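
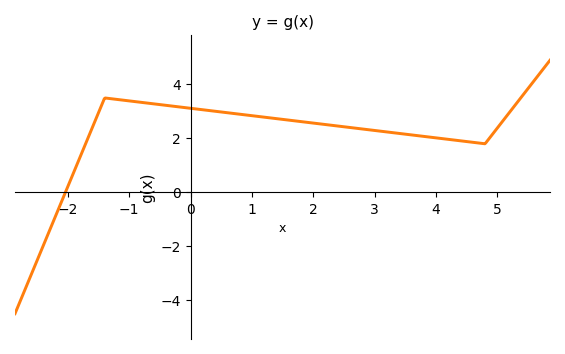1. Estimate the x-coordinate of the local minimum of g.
4.8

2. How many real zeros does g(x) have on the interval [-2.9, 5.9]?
1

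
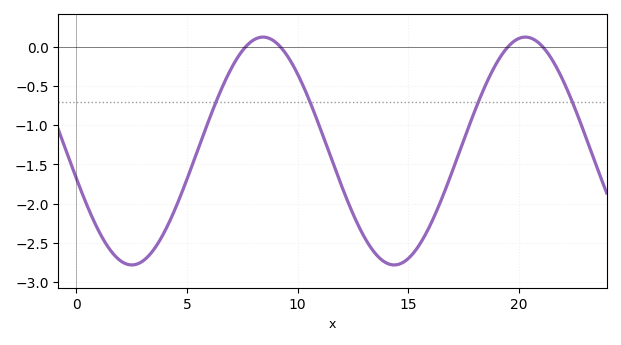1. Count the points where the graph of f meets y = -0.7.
4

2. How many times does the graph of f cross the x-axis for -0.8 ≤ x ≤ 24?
4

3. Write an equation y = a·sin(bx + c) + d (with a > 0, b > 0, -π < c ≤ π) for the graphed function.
y = 1.45sin(0.53x - 2.9) - 1.33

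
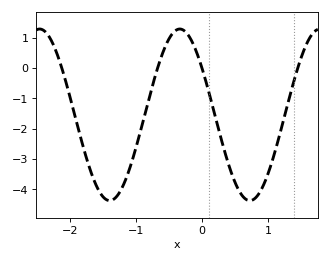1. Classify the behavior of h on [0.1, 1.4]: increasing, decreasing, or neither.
neither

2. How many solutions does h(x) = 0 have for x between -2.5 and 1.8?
4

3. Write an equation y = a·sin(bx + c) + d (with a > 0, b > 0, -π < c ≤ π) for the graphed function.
y = 2.83sin(3x + 2.6) - 1.54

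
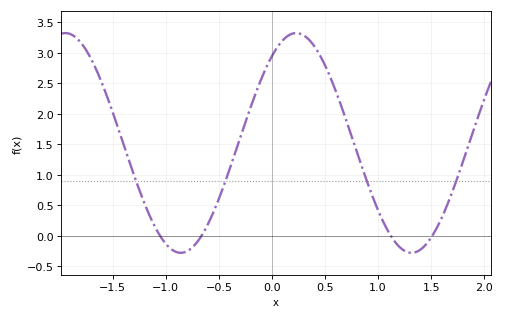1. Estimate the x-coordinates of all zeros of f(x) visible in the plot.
-1.05, -0.663, 1.12, 1.51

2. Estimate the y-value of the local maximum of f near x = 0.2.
3.32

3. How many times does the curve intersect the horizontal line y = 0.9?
4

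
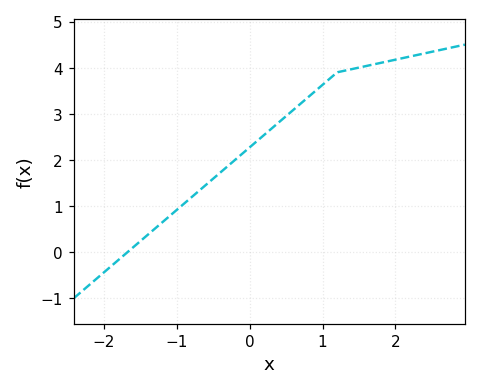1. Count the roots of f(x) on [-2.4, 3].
1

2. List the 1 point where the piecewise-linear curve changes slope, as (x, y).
(1.2, 3.9)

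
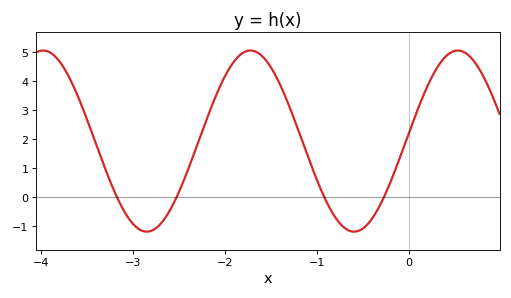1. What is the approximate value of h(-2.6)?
-0.5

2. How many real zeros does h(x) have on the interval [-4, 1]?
4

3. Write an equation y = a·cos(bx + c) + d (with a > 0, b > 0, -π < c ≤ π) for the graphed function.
y = 3.12cos(2.8x - 1.5) + 1.94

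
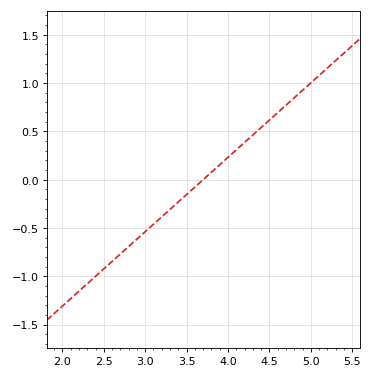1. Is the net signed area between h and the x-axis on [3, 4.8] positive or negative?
positive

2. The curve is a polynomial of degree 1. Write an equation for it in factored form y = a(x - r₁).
y = 0.77(x - 3.7)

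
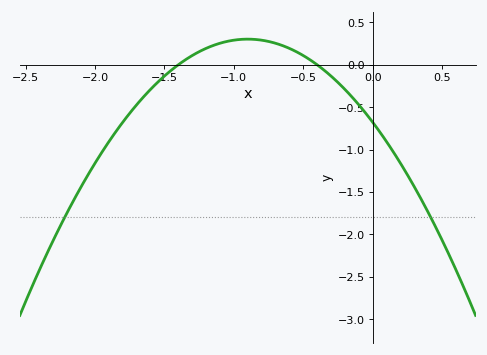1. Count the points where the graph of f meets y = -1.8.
2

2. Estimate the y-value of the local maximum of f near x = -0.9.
0.3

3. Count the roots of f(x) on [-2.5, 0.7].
2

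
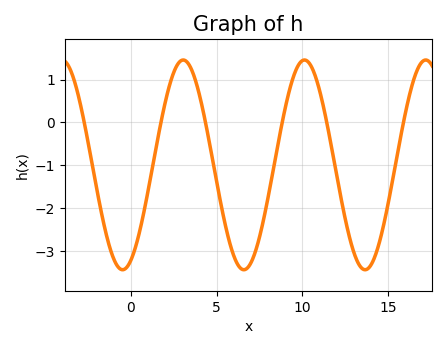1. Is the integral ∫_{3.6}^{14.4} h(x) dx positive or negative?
negative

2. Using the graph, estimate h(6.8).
-3.4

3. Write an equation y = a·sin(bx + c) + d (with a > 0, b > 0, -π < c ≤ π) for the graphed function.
y = 2.45sin(0.89x - 1.15) - 0.99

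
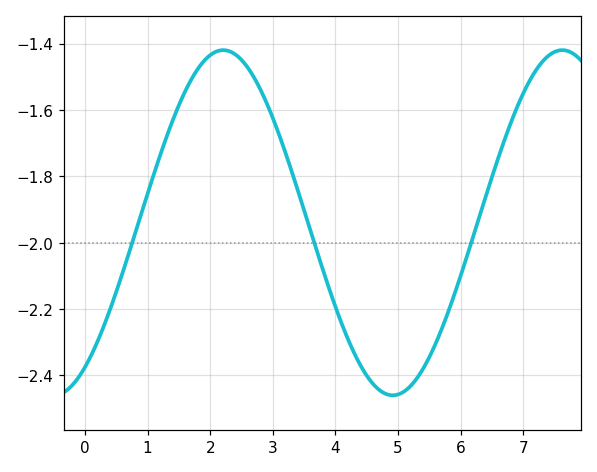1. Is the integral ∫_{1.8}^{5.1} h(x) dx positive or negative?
negative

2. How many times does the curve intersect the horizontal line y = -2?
3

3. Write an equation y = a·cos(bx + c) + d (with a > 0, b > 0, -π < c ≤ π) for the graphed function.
y = 0.52cos(1.2x - 2.6) - 1.94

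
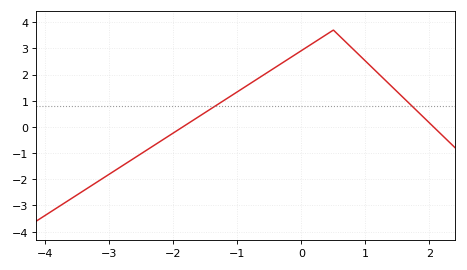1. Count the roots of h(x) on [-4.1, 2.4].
2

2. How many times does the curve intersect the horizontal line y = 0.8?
2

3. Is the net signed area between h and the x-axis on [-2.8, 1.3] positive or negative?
positive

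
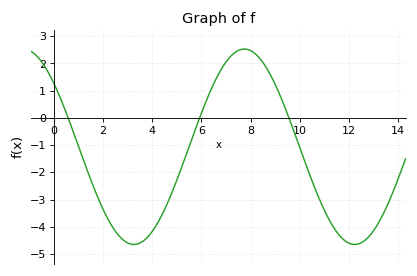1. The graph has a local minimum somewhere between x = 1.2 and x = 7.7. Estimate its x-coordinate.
3.2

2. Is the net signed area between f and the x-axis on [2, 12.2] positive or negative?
negative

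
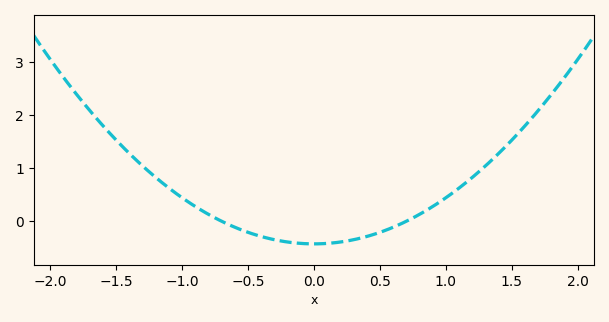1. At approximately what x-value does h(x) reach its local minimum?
0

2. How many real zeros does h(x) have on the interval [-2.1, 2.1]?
2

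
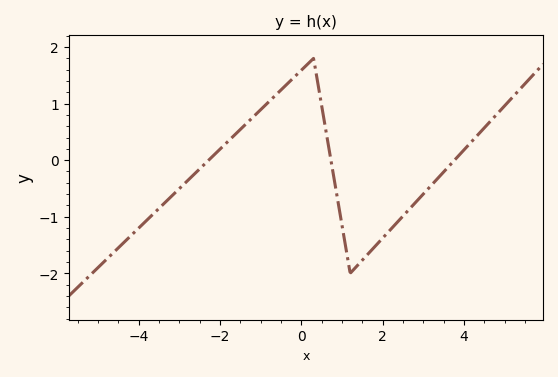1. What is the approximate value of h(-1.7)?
0.4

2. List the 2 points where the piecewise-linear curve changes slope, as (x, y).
(0.3, 1.8); (1.2, -2)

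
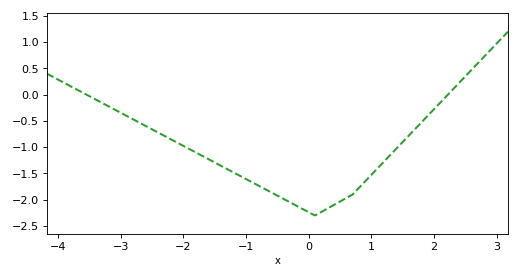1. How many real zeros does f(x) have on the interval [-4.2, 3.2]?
2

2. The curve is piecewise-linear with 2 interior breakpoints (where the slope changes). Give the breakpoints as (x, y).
(0.1, -2.3); (0.7, -1.9)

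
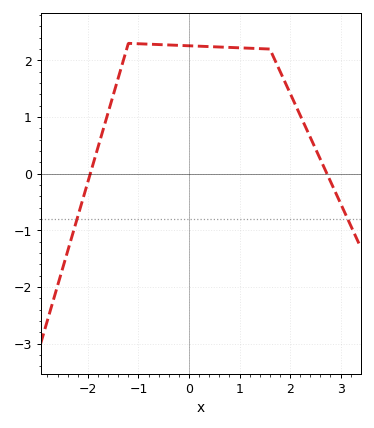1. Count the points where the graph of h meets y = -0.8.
2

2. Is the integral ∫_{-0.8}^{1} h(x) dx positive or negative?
positive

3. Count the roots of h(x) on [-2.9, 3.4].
2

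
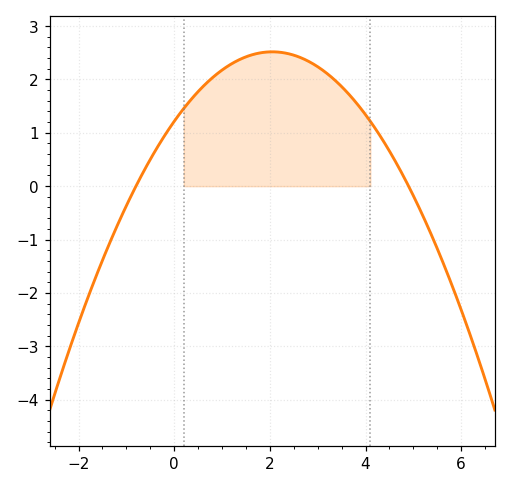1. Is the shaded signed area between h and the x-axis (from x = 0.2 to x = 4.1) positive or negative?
positive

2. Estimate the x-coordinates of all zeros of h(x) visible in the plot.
-0.8, 4.8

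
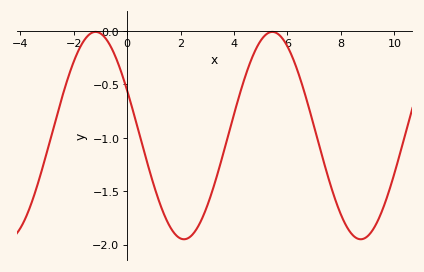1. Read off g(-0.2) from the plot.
-0.401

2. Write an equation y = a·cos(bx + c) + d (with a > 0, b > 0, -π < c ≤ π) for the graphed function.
y = 0.97cos(0.95x + 1.12) - 0.98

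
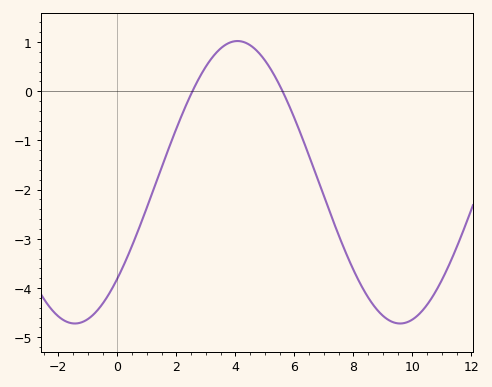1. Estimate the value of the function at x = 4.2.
1.01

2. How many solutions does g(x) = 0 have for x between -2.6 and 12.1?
2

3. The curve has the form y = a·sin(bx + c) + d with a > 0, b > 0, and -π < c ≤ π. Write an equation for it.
y = 2.87sin(0.57x - 0.752) - 1.85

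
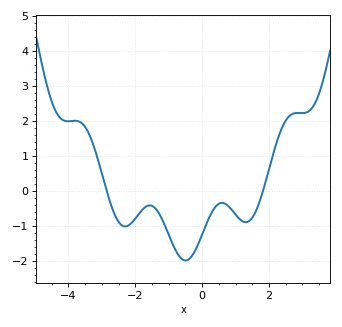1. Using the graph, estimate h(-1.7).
-0.464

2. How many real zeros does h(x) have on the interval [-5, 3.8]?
2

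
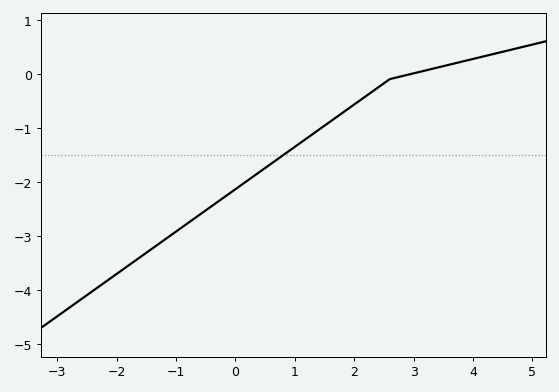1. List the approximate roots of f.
2.98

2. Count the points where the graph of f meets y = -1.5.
1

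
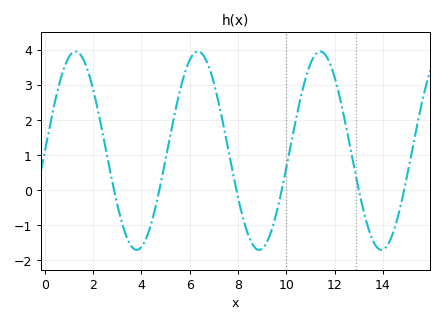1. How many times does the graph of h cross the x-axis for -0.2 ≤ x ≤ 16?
6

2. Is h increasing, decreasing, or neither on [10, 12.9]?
neither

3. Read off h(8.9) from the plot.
-1.7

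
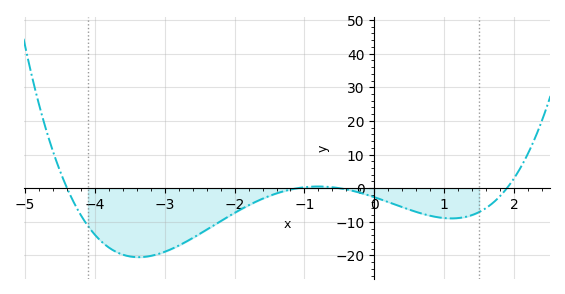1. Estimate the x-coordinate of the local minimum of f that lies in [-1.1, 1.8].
1.2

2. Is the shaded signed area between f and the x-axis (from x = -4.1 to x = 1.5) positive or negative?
negative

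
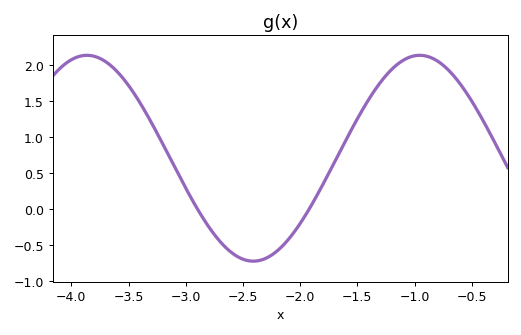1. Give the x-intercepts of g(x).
-2.9, -1.92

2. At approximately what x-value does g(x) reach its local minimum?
-2.41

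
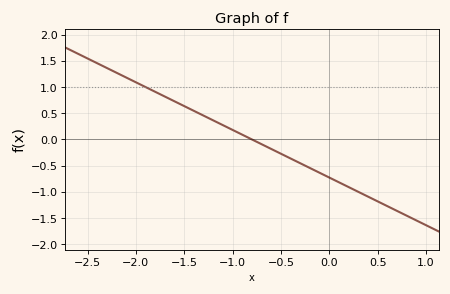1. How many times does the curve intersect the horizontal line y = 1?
1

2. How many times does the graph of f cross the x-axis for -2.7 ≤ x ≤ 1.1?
1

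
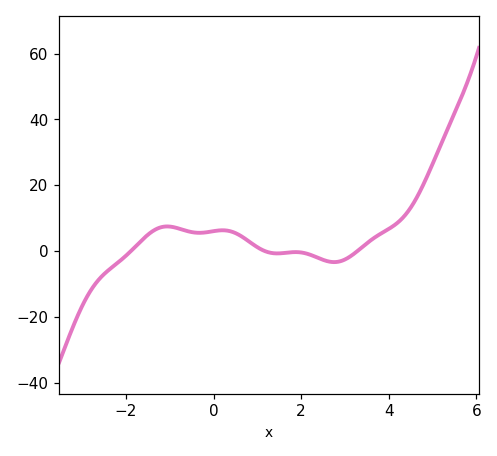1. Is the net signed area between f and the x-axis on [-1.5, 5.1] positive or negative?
positive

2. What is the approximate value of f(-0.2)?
6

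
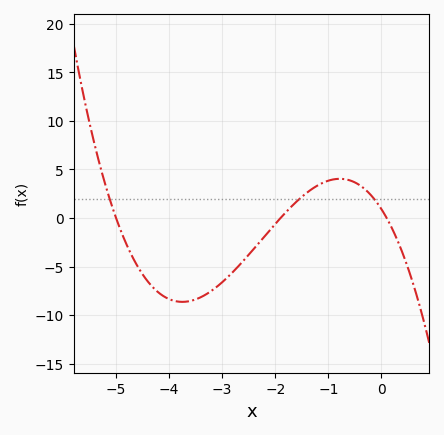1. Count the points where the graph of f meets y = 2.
3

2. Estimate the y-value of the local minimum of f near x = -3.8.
-8.64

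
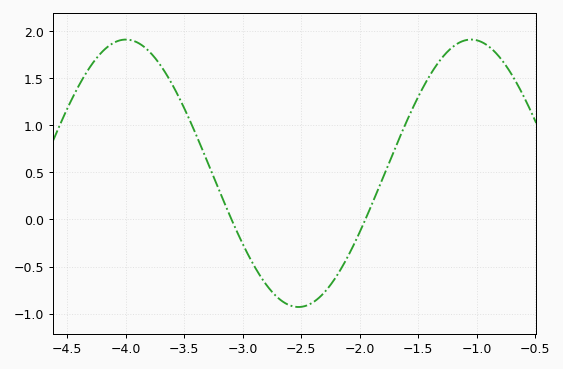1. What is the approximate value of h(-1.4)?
1.53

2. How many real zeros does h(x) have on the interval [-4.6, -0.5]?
2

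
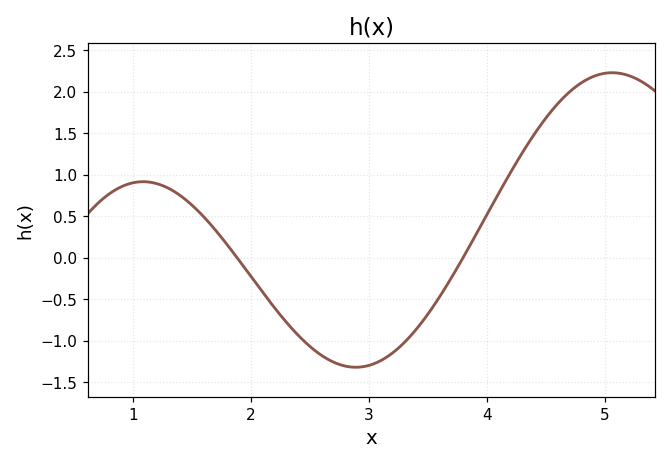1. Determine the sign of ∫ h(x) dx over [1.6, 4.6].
negative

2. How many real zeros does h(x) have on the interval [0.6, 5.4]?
2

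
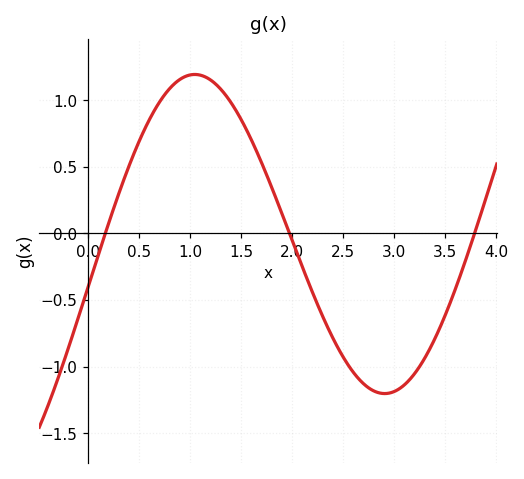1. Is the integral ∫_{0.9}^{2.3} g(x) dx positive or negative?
positive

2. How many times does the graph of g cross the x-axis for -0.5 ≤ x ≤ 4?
3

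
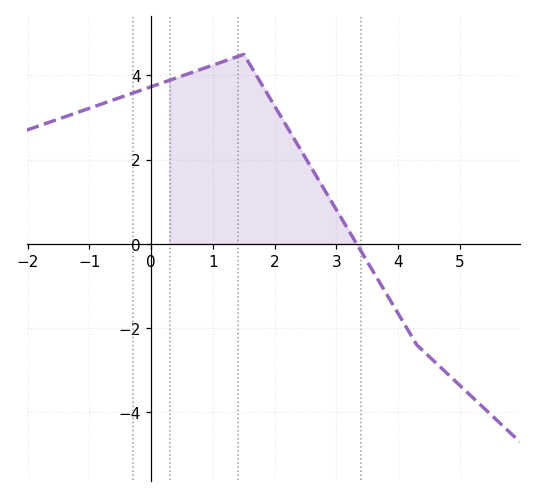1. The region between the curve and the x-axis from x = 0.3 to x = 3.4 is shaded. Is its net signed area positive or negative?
positive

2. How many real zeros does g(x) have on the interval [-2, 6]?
1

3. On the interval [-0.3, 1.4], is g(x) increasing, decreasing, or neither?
increasing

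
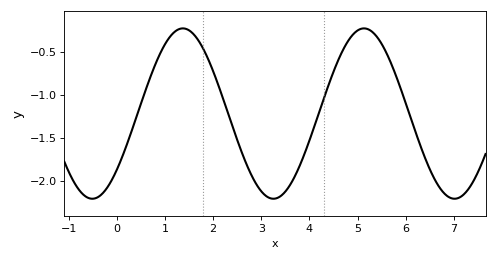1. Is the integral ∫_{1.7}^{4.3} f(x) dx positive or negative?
negative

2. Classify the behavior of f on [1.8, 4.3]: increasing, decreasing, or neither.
neither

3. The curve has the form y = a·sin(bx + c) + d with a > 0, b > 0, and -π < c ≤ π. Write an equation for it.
y = 0.99sin(1.67x - 0.72) - 1.22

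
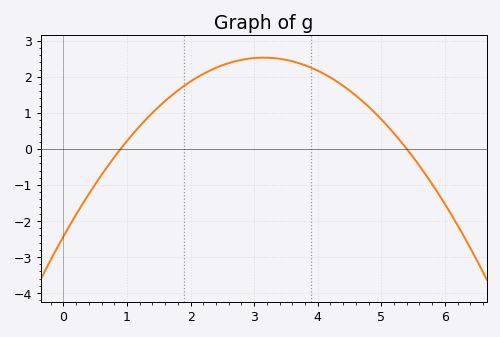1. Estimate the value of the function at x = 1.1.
0.4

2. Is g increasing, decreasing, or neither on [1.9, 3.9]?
neither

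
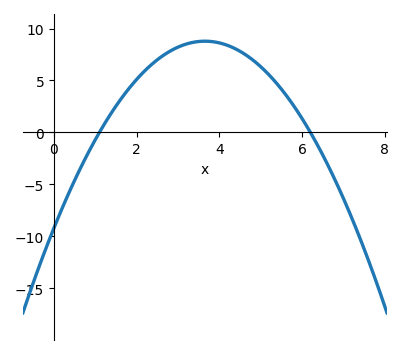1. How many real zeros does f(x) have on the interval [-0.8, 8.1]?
2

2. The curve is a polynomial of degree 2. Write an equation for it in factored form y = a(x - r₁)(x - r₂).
y = -1.35(x - 1.1)(x - 6.2)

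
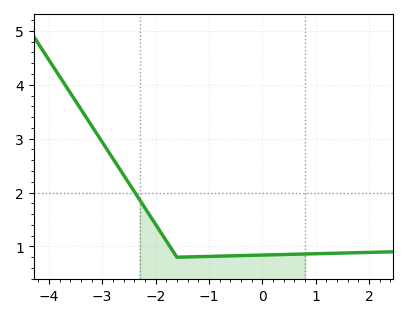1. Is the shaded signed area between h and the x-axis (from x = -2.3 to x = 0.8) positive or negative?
positive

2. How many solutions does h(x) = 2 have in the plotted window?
1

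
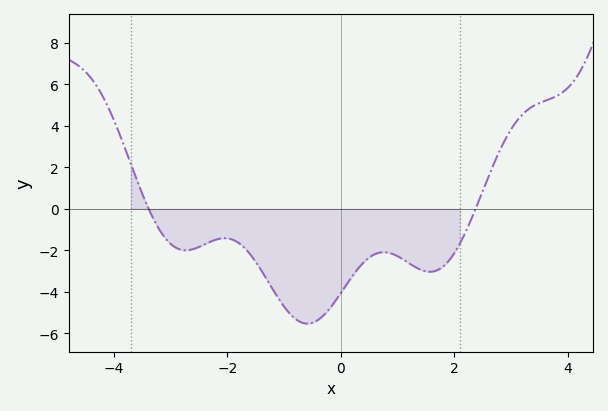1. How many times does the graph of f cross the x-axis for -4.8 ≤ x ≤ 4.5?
2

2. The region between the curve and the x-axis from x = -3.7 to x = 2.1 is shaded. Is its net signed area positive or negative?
negative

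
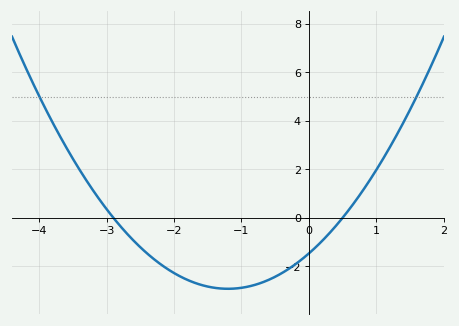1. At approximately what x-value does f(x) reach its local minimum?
-1.2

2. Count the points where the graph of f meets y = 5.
2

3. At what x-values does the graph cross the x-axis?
-2.9, 0.5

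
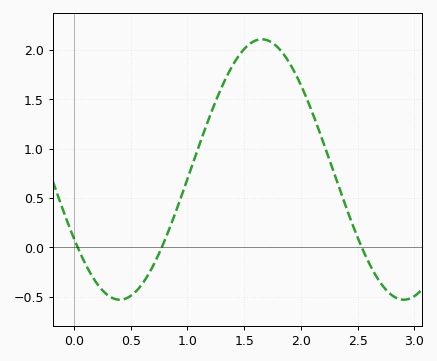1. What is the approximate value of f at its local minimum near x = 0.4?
-0.53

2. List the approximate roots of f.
0.033, 0.773, 2.54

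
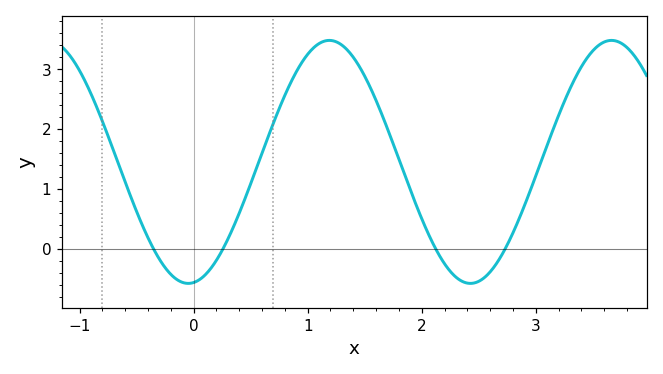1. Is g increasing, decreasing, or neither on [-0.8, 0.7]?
neither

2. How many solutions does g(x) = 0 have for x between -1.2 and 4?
4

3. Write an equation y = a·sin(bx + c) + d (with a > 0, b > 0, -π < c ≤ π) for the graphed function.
y = 2.03sin(2.5x - 1.5) + 1.45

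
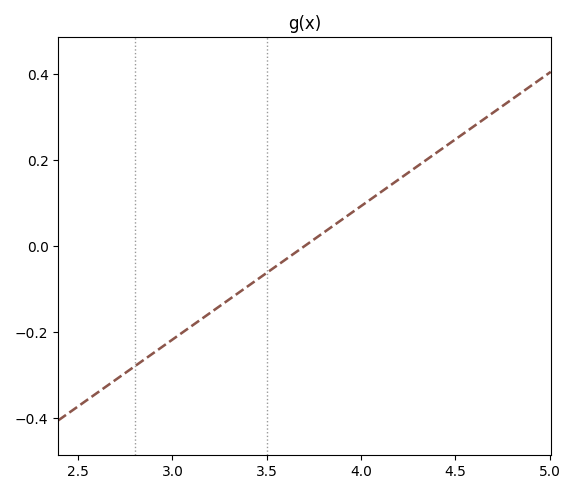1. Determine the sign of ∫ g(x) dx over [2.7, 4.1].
negative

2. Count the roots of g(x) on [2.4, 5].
1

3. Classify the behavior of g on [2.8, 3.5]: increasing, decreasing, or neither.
increasing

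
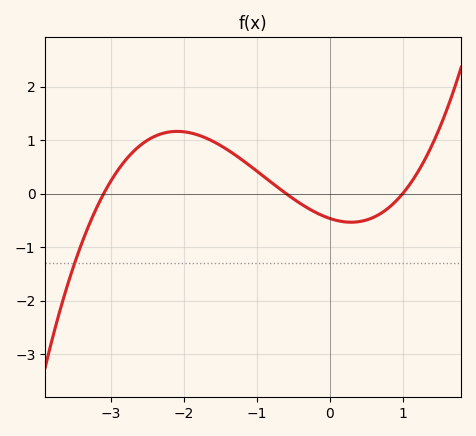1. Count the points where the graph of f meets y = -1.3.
1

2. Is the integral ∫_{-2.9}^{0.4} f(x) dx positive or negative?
positive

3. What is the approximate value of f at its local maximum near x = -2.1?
1.16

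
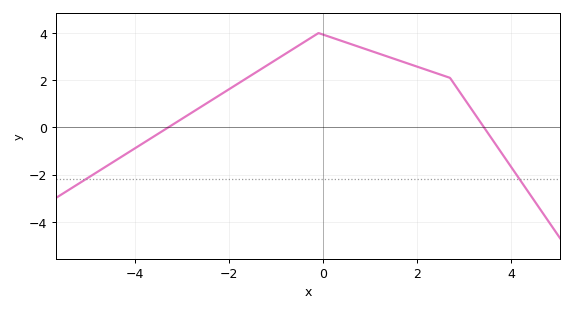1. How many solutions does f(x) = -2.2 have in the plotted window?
2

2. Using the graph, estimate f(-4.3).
-1.2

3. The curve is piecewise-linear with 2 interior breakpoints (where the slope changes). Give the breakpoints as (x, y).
(-0.1, 4); (2.7, 2.1)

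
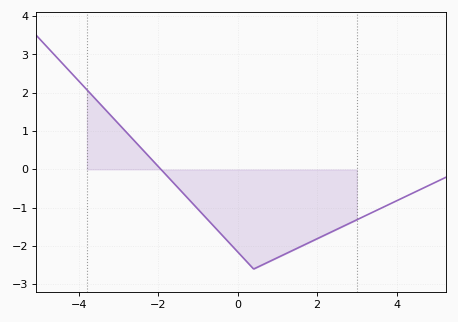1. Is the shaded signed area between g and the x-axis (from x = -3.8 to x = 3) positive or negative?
negative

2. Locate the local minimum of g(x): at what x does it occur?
0.4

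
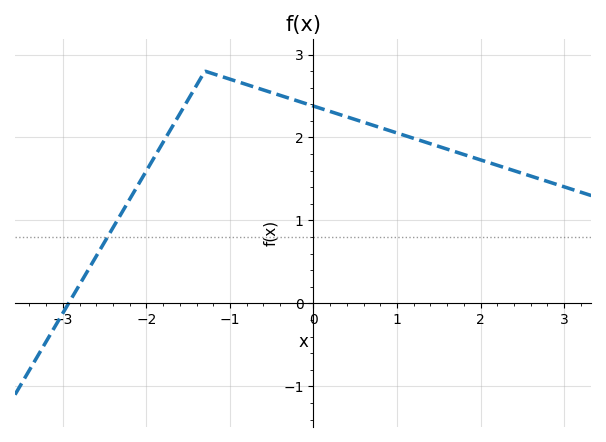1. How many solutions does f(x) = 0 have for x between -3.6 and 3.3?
1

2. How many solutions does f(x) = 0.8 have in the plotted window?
1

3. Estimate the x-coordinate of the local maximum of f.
-1.3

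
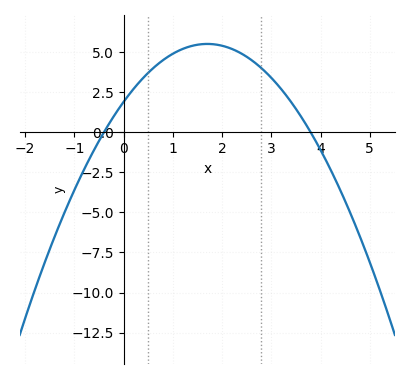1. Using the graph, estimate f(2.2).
5.2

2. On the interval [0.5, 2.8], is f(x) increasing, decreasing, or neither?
neither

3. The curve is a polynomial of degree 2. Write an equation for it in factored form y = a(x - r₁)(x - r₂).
y = -1.25(x + 0.4)(x - 3.8)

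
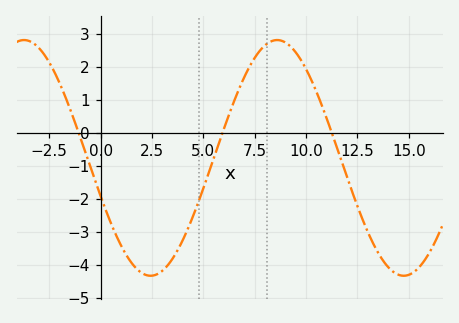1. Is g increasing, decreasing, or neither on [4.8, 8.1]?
increasing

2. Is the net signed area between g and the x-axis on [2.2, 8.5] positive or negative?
negative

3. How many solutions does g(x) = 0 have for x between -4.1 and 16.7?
3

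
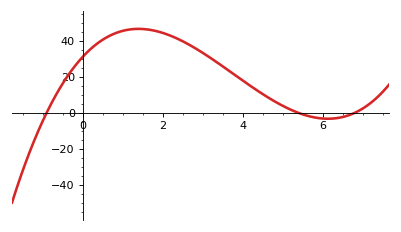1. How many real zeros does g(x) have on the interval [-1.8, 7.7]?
3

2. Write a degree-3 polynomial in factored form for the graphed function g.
y = 0.94(x + 0.9)(x - 5.4)(x - 6.8)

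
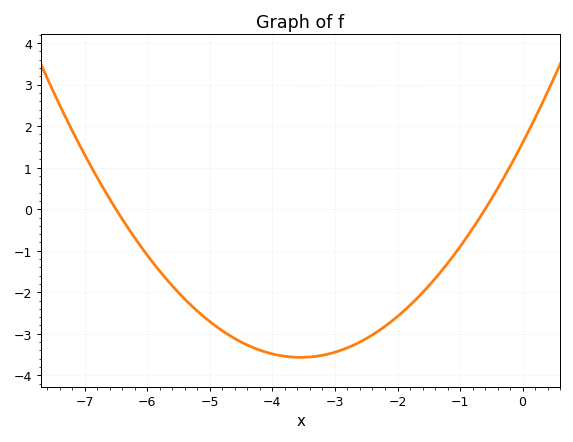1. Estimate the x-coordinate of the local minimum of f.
-3.6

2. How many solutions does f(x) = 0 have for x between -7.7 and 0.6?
2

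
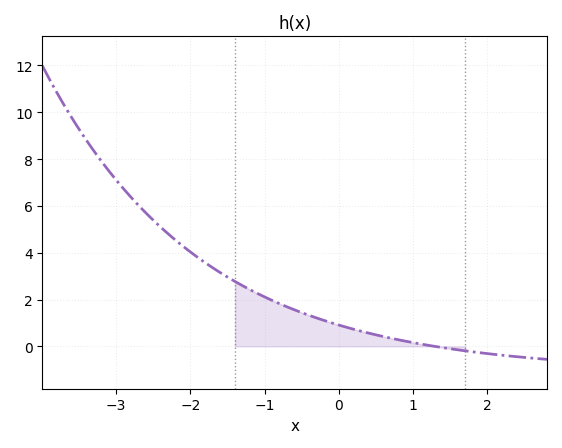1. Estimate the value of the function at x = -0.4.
1.32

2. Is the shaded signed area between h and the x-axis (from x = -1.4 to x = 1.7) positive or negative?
positive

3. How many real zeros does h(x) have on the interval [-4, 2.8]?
1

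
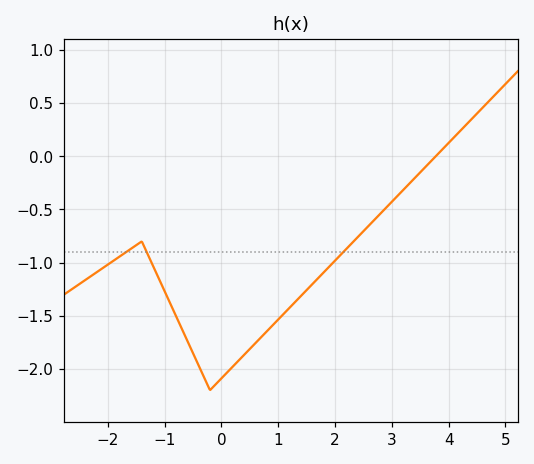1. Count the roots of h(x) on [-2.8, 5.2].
1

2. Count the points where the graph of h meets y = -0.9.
3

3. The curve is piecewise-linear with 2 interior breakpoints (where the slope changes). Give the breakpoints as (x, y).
(-1.4, -0.8); (-0.2, -2.2)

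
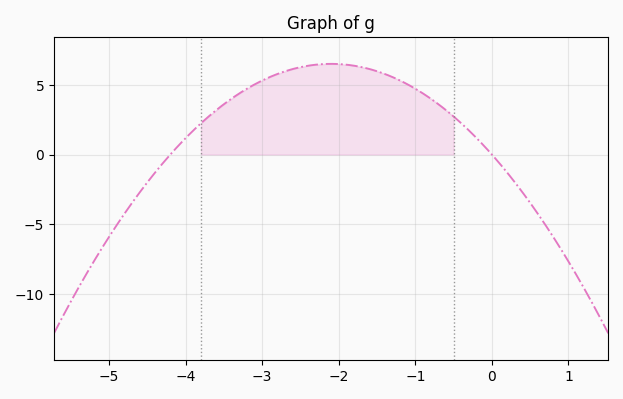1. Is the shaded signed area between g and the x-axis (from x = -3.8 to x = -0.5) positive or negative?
positive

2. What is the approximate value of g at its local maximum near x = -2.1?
6.48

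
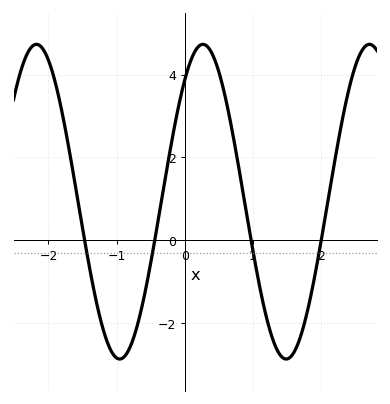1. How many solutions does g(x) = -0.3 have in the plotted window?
4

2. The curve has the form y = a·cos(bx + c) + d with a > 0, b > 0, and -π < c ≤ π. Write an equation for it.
y = 3.8cos(2.6x - 0.69) + 0.93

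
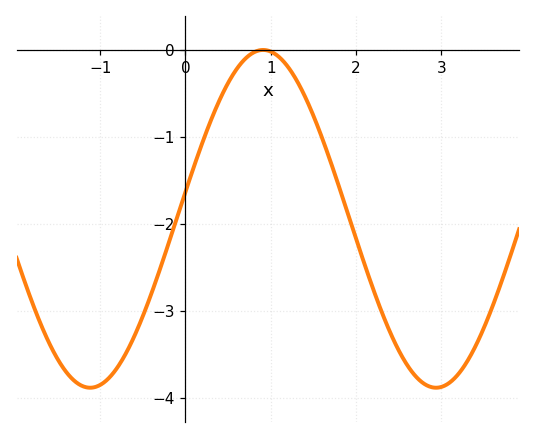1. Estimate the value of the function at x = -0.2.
-2.2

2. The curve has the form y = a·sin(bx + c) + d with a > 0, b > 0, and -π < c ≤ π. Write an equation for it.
y = 1.94sin(1.6x + 0.16) - 1.94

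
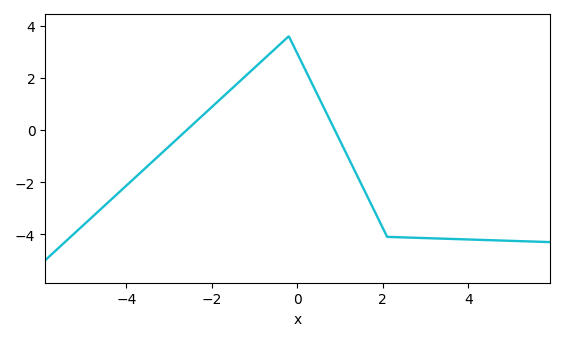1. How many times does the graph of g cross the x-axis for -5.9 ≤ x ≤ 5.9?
2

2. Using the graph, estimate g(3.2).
-4.2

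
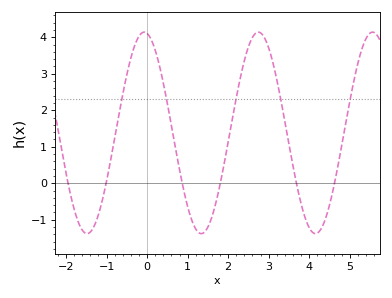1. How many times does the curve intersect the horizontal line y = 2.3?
5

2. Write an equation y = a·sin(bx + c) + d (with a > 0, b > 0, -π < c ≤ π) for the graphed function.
y = 2.76sin(2.2x + 1.7) + 1.38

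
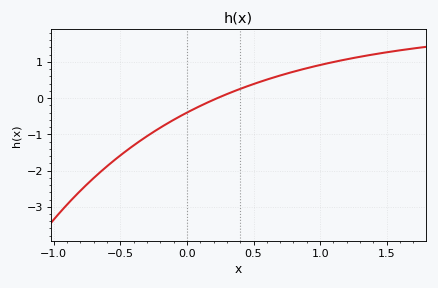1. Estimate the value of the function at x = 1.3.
1.14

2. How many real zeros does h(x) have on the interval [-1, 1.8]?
1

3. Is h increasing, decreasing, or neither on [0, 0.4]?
increasing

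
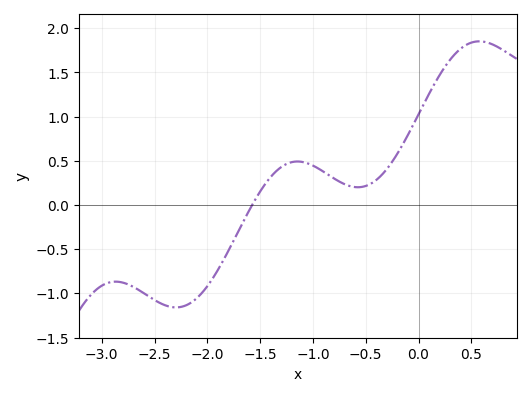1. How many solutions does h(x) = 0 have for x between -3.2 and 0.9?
1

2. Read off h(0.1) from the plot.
1.26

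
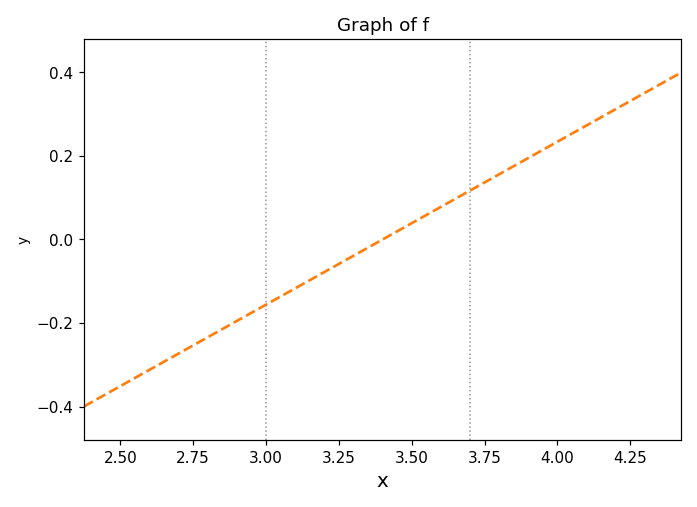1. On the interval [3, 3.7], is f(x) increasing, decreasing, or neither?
increasing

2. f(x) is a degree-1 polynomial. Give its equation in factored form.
y = 0.39(x - 3.4)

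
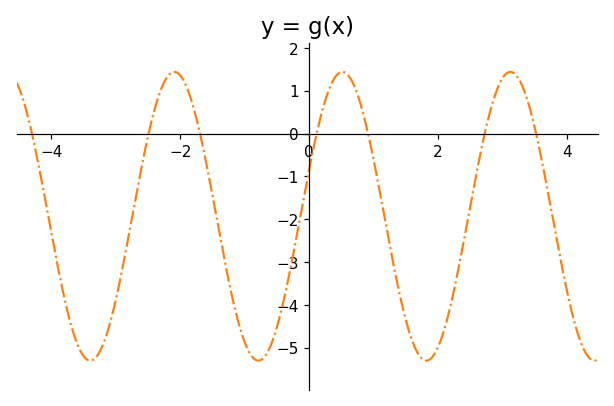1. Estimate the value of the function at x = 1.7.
-5.16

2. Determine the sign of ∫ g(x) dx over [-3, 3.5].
negative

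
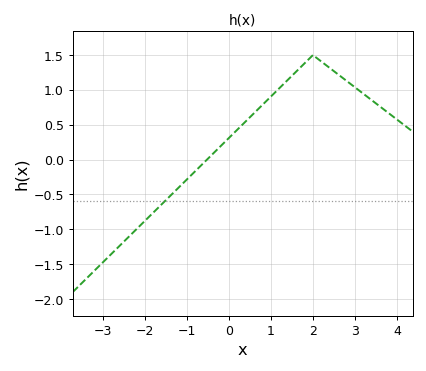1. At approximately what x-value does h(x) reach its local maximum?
2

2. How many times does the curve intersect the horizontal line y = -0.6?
1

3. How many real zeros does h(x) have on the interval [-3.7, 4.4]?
1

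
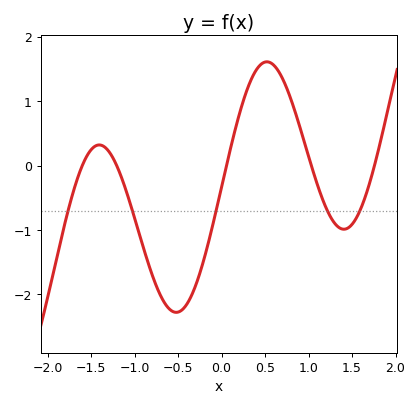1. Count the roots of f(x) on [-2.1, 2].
5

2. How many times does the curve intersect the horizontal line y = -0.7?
5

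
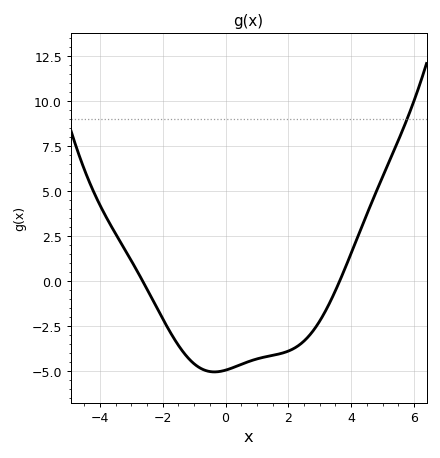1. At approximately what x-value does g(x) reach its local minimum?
-0.4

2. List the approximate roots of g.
-2.6, 3.6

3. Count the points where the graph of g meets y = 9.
1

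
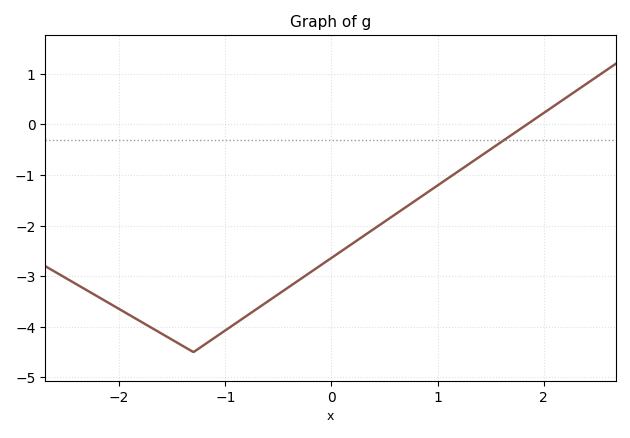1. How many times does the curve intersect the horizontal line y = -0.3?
1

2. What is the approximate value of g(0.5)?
-1.92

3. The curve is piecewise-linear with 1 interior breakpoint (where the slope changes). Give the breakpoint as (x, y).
(-1.3, -4.5)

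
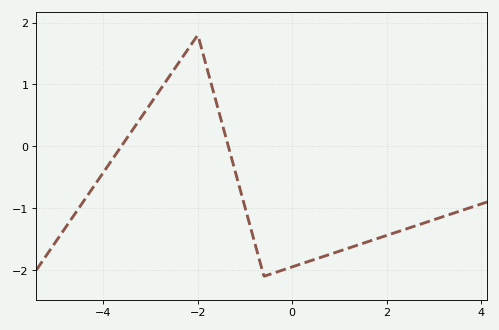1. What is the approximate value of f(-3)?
0.7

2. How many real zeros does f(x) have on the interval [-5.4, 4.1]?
2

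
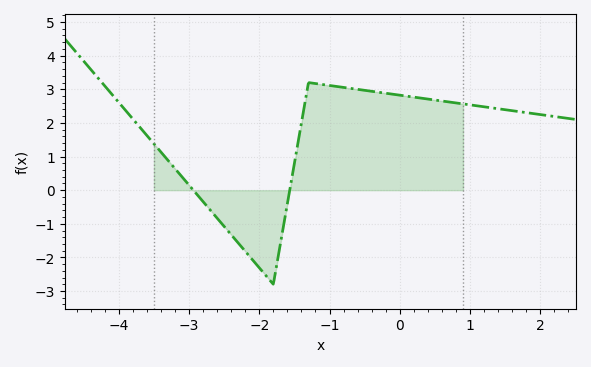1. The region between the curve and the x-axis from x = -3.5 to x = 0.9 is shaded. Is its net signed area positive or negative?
positive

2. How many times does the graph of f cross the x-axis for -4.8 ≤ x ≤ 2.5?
2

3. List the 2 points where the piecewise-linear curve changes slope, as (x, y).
(-1.8, -2.8); (-1.3, 3.2)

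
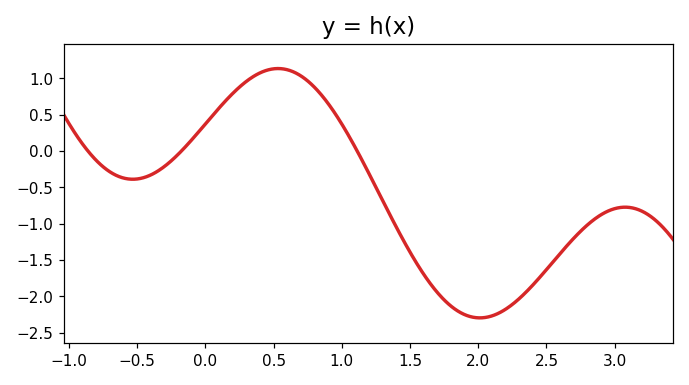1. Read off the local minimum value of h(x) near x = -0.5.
-0.4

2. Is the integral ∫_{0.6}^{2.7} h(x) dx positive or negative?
negative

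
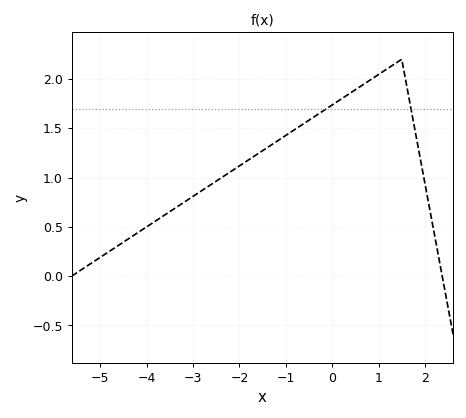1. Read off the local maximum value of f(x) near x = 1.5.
2.2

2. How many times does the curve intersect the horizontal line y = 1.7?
2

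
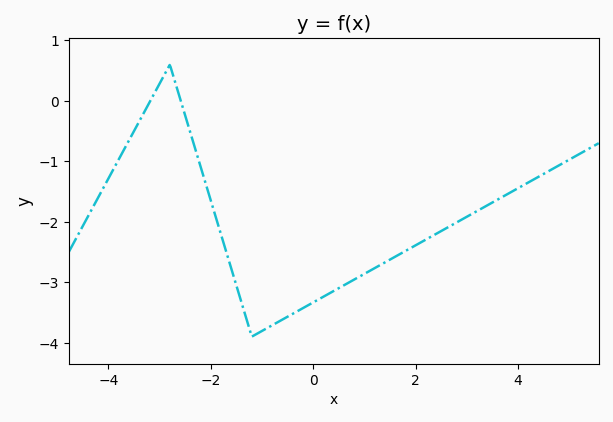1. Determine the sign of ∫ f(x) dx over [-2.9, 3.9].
negative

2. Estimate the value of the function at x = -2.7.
0.3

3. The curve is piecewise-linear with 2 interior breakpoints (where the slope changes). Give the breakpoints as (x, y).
(-2.8, 0.6); (-1.2, -3.9)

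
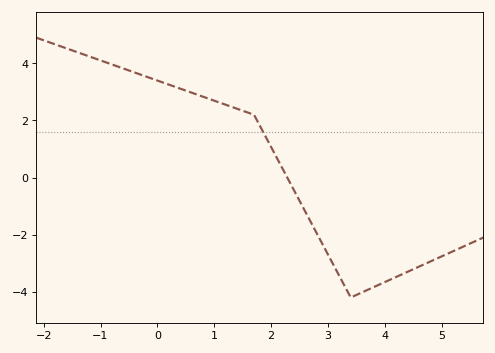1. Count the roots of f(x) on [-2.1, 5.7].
1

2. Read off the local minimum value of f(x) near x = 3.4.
-4.2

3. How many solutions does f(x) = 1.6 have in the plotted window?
1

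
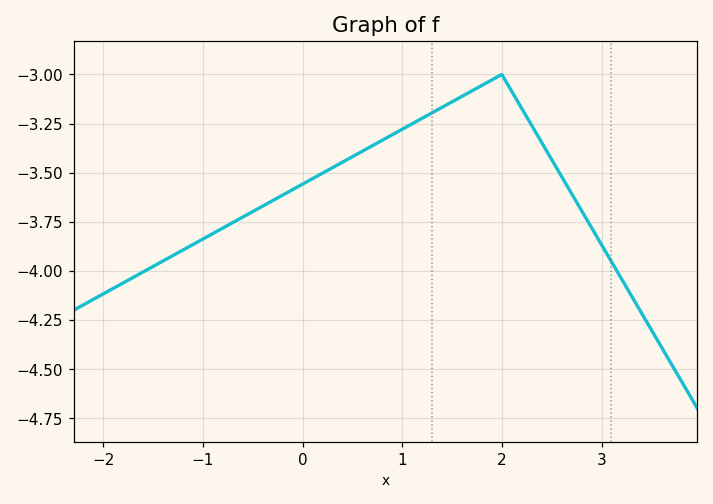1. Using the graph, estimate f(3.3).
-4.13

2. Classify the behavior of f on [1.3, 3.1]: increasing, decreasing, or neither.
neither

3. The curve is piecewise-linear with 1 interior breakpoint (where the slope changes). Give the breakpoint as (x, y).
(2, -3)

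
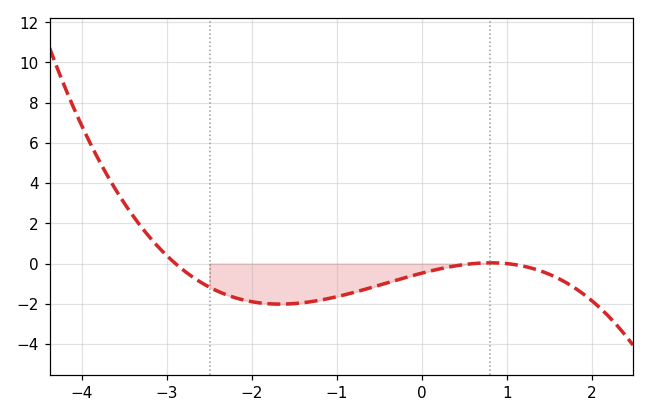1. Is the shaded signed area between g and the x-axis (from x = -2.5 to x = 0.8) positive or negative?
negative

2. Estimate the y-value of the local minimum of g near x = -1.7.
-2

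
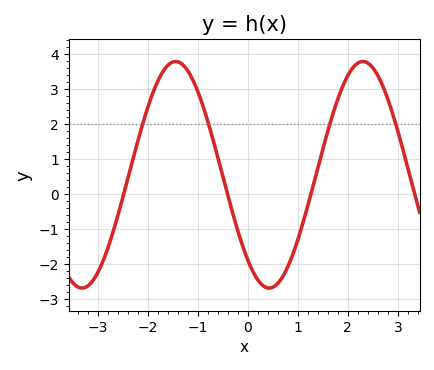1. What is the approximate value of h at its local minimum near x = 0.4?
-2.7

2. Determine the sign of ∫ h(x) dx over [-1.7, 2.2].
positive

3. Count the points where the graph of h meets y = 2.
4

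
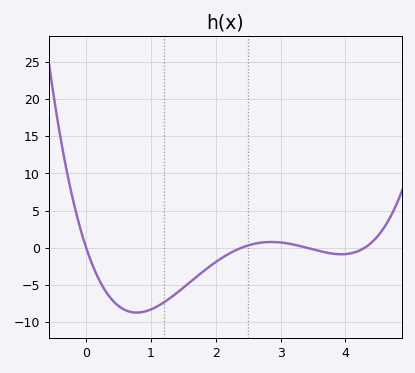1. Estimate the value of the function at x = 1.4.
-6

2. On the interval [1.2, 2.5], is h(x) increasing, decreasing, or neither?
increasing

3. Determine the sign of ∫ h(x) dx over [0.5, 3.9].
negative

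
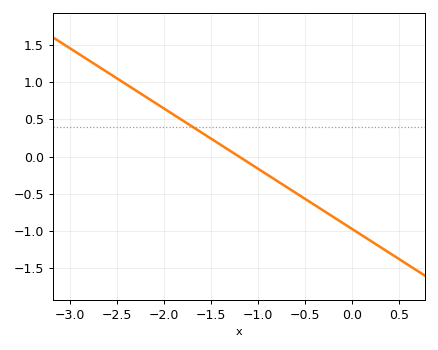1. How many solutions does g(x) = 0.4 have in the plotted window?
1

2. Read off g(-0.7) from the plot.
-0.405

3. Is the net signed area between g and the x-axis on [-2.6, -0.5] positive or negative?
positive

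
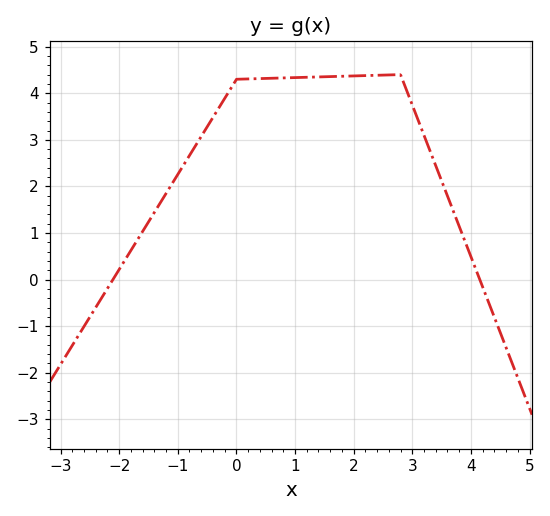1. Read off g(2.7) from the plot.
4.4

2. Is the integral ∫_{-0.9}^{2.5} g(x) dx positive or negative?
positive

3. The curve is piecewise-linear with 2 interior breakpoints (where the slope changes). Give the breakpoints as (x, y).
(0, 4.3); (2.8, 4.4)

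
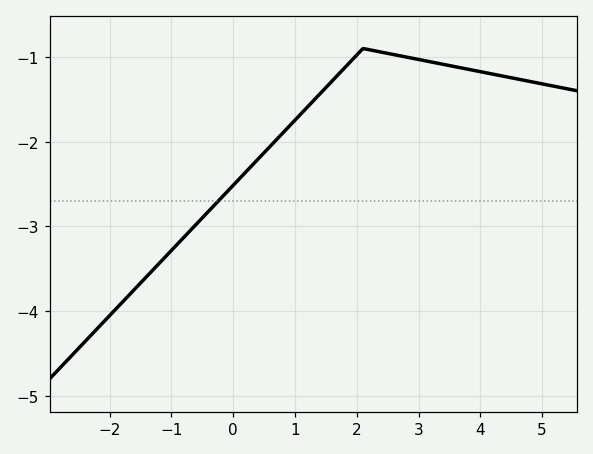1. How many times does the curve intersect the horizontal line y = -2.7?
1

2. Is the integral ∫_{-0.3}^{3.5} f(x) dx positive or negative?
negative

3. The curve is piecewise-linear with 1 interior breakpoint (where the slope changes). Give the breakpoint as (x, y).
(2.1, -0.9)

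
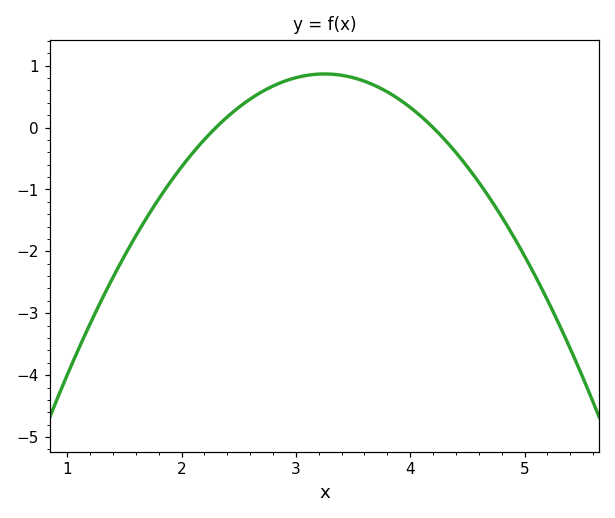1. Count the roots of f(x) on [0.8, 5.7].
2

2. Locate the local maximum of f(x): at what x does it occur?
3.2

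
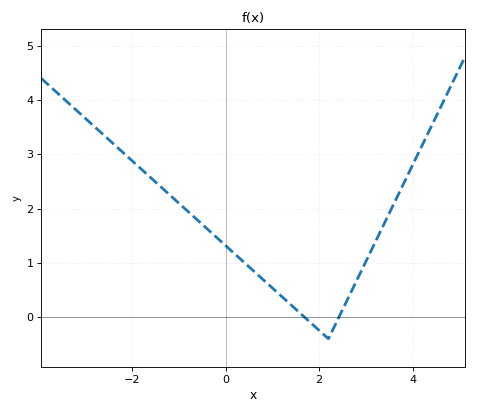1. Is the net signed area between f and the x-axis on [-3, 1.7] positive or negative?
positive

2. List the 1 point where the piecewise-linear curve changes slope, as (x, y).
(2.2, -0.4)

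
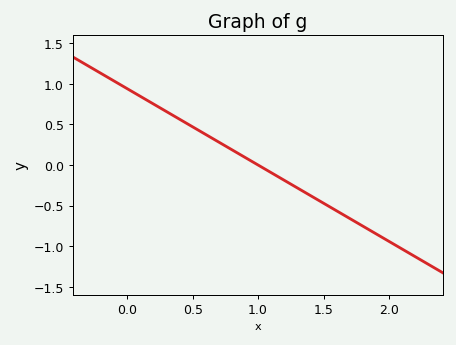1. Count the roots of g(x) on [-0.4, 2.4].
1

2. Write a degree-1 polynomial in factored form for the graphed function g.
y = -0.94(x - 1)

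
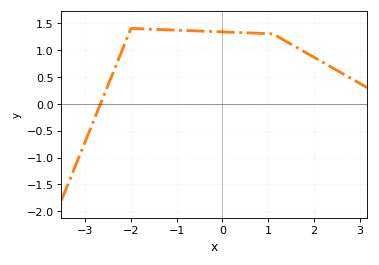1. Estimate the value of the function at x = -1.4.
1.4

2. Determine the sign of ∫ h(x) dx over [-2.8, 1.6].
positive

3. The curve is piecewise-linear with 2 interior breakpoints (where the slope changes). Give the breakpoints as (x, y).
(-2, 1.4); (1.1, 1.3)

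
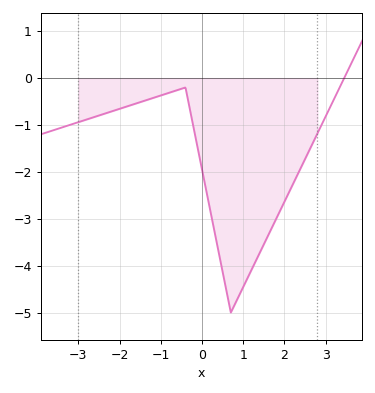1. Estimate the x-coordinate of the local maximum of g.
-0.4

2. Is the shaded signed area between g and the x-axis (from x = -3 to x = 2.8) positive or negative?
negative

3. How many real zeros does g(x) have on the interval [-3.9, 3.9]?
1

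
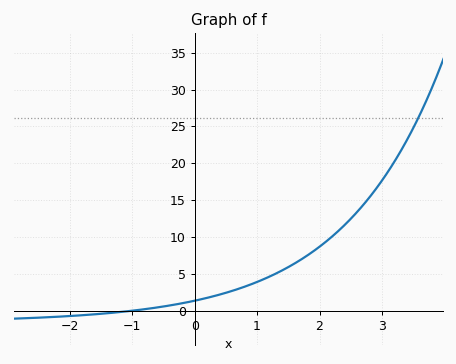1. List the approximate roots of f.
-1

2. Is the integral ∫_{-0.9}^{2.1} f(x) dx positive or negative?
positive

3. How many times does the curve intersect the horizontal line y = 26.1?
1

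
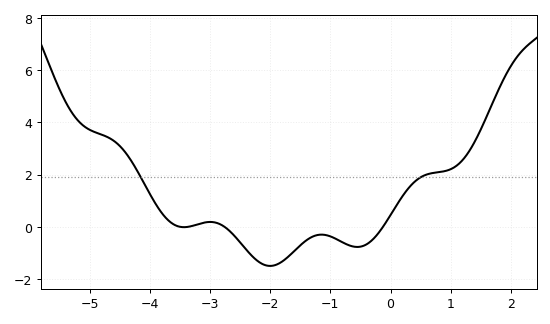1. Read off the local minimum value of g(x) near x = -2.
-1.4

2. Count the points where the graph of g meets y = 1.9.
2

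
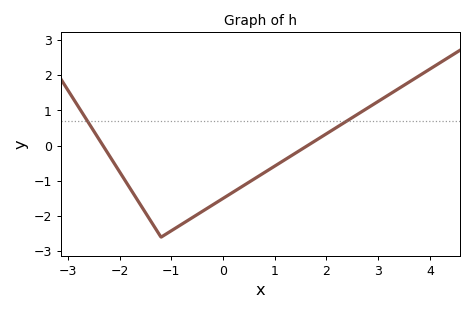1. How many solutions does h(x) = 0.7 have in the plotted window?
2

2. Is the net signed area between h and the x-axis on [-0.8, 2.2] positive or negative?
negative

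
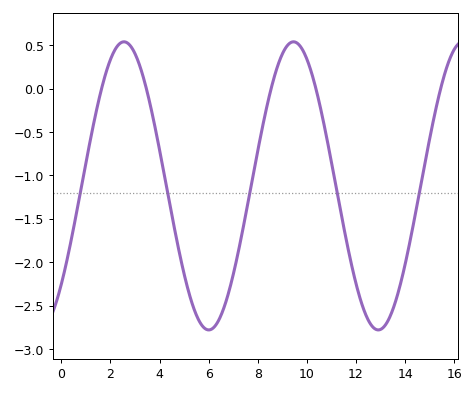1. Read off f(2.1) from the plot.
0.403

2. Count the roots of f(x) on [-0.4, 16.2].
5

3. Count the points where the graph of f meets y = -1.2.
5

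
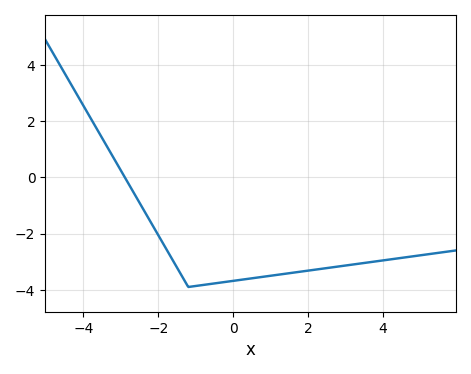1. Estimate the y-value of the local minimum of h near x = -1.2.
-3.9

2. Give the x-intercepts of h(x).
-2.89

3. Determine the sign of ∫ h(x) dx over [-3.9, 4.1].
negative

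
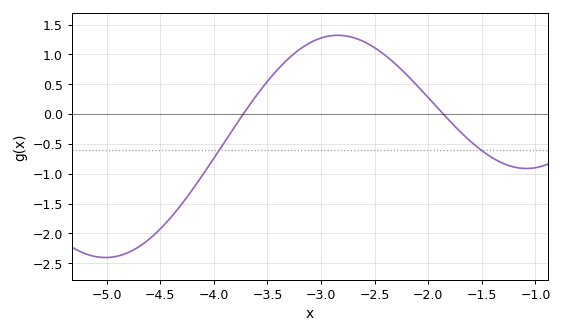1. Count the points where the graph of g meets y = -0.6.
2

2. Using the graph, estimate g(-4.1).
-1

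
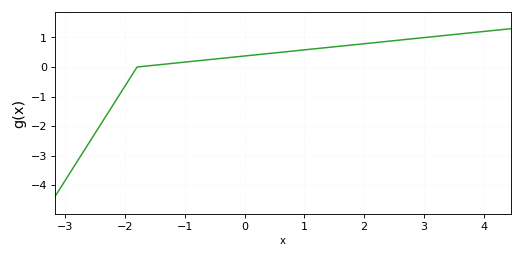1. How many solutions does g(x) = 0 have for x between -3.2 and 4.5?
1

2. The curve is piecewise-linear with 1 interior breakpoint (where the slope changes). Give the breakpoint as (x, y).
(-1.8, 0)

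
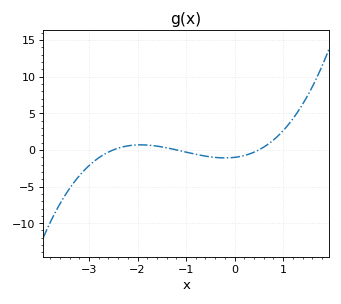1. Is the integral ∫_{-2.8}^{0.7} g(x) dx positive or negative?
negative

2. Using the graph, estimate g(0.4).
-0.316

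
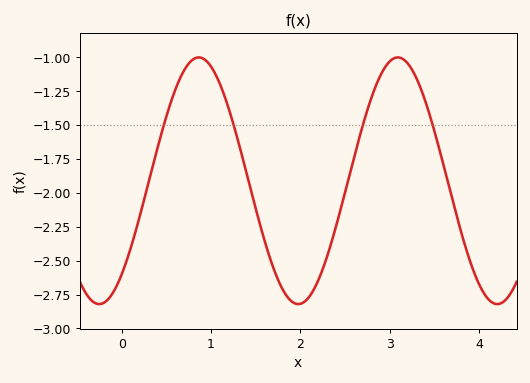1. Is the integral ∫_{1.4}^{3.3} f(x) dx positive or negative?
negative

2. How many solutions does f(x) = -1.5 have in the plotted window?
4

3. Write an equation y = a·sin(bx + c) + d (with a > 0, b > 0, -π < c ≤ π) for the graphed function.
y = 0.91sin(2.8x - 0.86) - 1.91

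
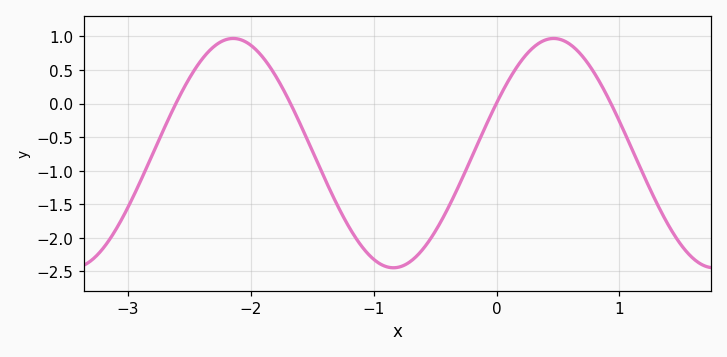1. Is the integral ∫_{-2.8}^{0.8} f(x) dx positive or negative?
negative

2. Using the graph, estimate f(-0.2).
-0.8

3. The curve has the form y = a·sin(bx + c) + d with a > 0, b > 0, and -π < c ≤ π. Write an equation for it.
y = 1.71sin(2.4x + 0.45) - 0.74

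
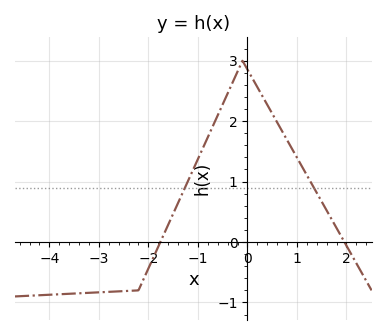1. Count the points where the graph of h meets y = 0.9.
2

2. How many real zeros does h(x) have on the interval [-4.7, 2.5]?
2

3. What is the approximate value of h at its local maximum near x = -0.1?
3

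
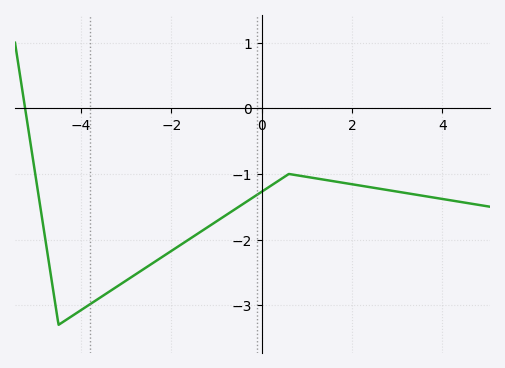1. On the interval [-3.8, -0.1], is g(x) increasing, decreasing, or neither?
increasing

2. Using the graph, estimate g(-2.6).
-2.44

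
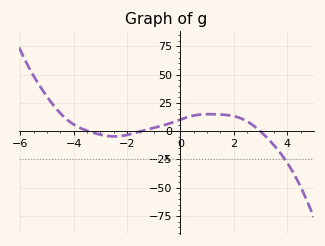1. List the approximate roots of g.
-3.4, -1.4, 3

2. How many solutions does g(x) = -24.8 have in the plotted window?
1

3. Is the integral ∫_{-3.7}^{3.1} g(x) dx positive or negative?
positive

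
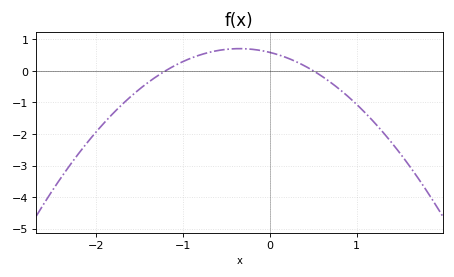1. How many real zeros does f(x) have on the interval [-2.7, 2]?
2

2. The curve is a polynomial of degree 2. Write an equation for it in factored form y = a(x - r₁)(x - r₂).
y = -0.97(x + 1.2)(x - 0.5)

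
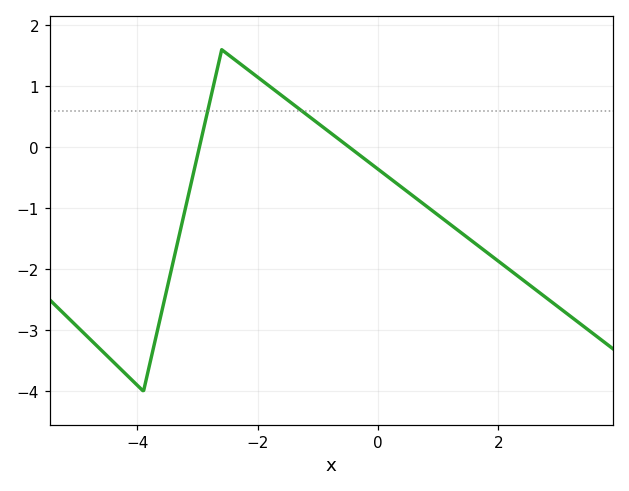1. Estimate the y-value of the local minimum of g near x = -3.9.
-4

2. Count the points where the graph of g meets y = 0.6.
2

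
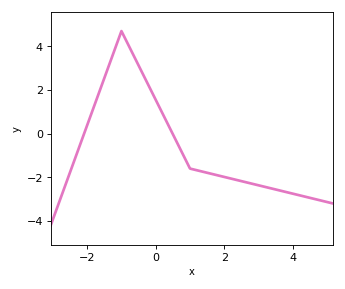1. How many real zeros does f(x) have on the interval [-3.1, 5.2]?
2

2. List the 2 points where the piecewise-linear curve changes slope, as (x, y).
(-1, 4.7); (1, -1.6)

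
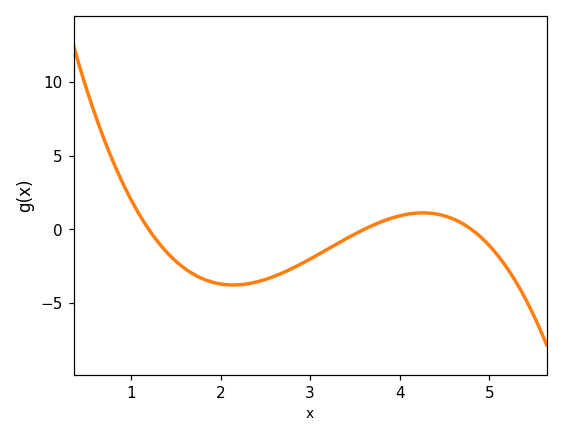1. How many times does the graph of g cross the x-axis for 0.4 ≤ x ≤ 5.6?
3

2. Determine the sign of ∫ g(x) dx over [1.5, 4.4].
negative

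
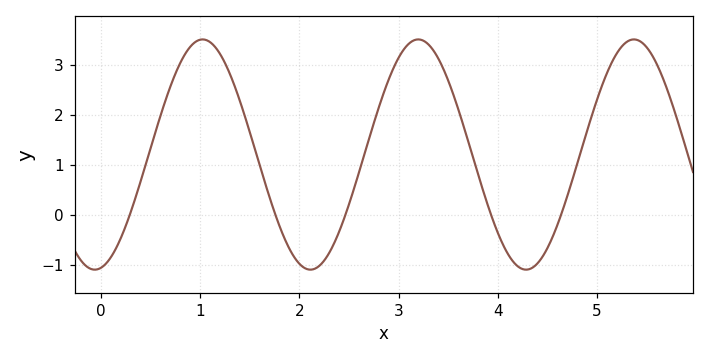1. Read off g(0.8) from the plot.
3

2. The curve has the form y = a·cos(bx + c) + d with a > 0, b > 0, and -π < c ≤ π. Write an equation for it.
y = 2.31cos(2.9x - 3) + 1.21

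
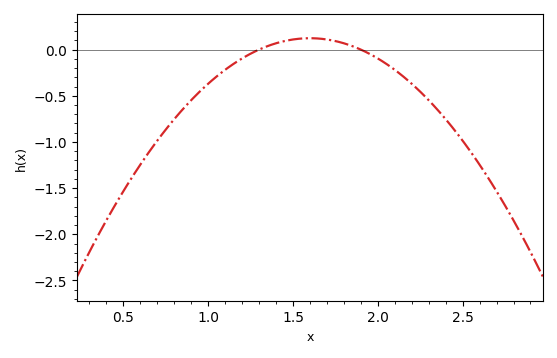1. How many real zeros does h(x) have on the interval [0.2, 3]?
2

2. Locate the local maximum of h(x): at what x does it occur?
1.6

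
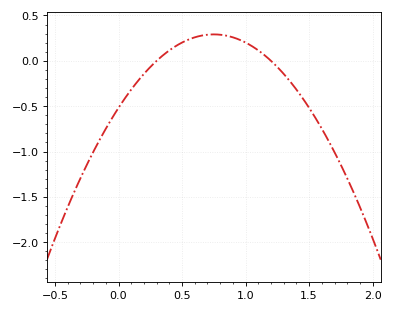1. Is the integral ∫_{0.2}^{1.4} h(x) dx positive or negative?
positive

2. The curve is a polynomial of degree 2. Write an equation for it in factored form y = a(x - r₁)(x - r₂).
y = -1.44(x - 0.3)(x - 1.2)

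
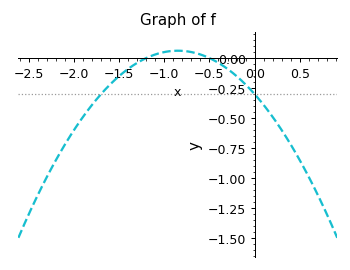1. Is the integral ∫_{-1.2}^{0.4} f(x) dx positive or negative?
negative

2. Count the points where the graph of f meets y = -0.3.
2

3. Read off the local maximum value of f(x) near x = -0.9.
0.061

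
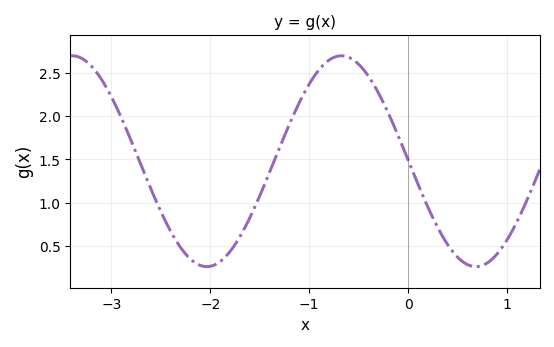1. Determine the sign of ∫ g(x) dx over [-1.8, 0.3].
positive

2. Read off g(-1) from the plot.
2.35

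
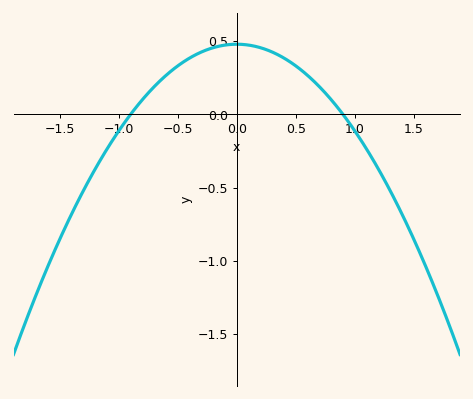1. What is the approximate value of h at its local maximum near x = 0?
0.478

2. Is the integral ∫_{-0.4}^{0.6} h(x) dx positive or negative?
positive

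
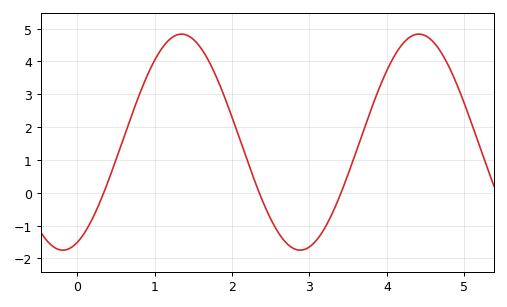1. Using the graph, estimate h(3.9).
3.18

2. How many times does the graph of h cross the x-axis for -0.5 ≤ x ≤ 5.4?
3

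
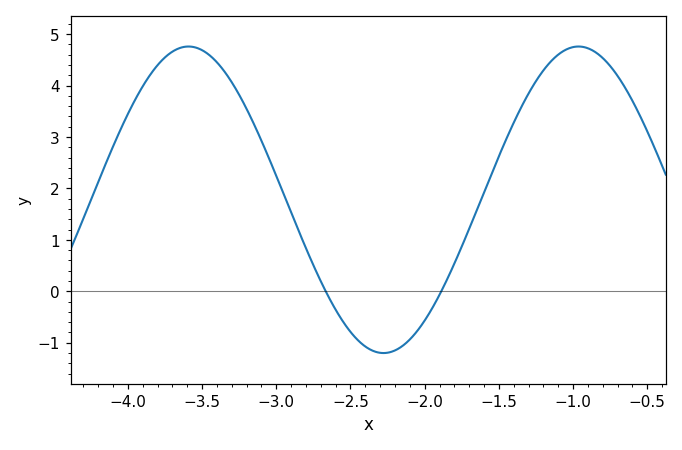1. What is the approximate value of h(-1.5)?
2.62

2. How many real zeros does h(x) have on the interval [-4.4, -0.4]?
2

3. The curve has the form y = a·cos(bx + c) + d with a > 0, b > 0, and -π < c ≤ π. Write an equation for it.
y = 2.98cos(2.39x + 2.3) + 1.78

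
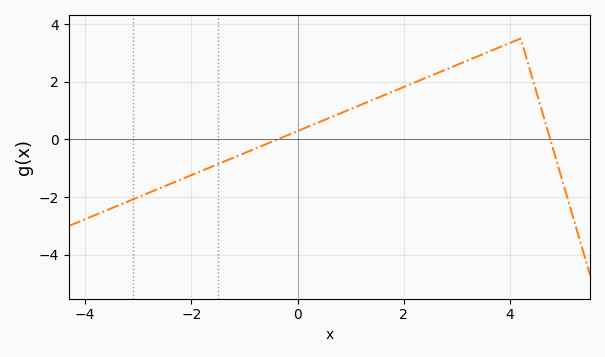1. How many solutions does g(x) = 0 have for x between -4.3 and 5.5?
2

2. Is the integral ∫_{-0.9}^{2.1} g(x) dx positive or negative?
positive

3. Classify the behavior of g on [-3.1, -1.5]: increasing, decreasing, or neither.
increasing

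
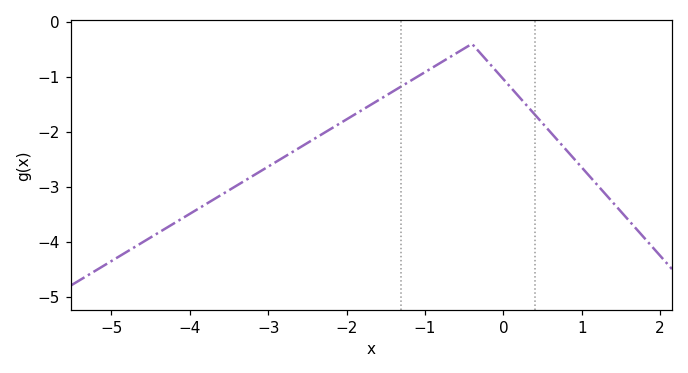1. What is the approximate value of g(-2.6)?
-2.29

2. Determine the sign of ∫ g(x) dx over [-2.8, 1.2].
negative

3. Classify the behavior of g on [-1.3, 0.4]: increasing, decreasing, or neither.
neither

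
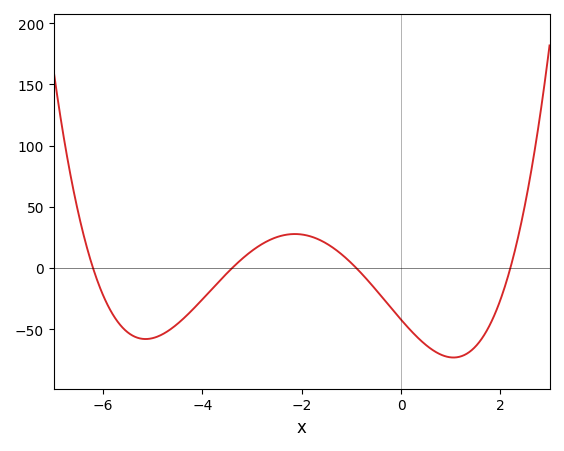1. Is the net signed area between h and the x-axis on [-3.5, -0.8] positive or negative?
positive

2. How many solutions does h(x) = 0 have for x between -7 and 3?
4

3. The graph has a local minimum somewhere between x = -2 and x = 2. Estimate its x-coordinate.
1.05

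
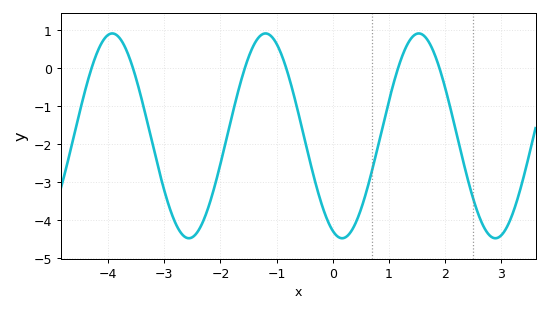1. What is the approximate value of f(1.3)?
0.534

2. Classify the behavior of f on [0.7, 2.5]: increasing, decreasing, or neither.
neither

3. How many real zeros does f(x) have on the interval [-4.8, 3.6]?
6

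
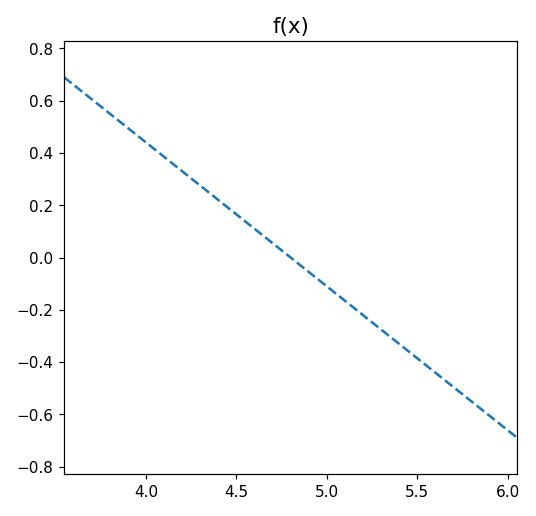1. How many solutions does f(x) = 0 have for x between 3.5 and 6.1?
1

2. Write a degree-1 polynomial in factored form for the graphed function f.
y = -0.55(x - 4.8)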